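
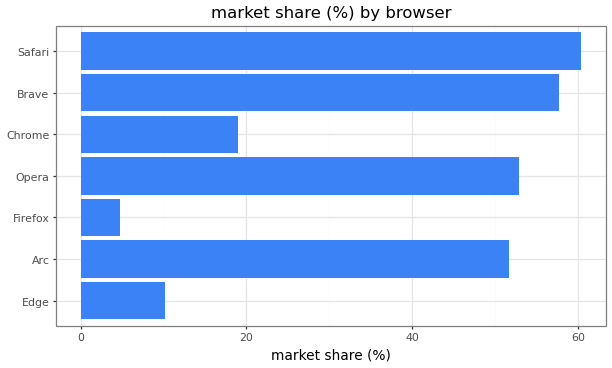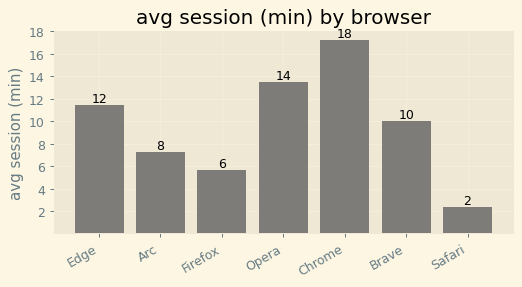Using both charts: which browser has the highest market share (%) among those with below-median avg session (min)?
Safari

Chart 2 median avg session (min) ≈ 10; below-median browsers: Arc, Firefox, Safari. Among those, Safari has the highest market share (%) (≈ 60).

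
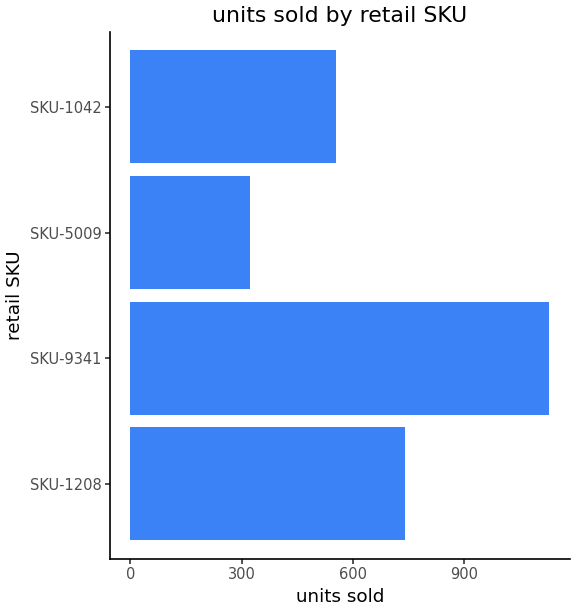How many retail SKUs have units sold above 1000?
1

Above 1000: SKU-9341.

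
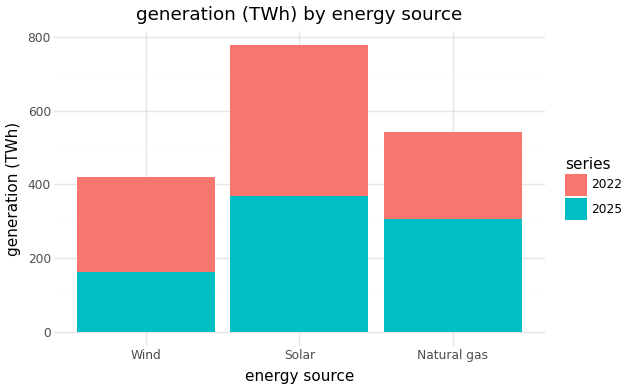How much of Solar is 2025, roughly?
2025 top ≈ 400, bottom ≈ 0; segment ≈ 400.

≈ 400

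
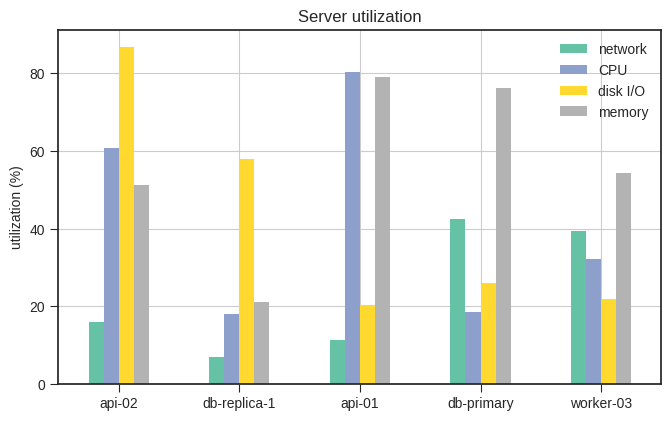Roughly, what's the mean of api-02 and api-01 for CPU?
≈ 70

(60 + 80) / 2 ≈ 70.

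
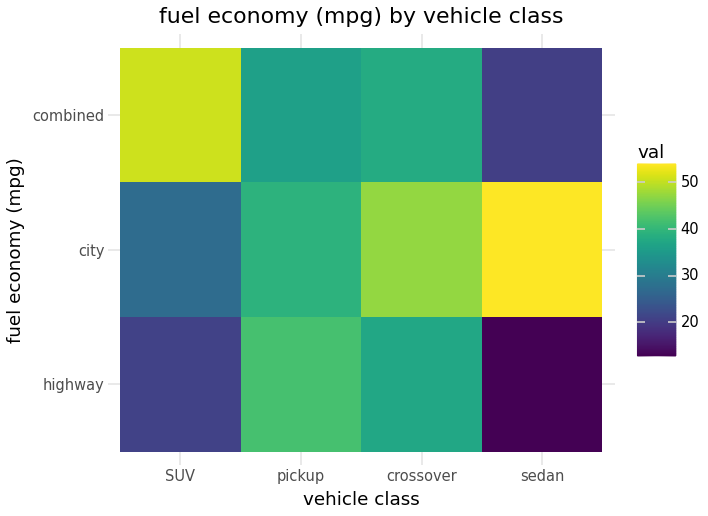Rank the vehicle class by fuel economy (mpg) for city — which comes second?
Top 3 for city: sedan ≈ 55, crossover ≈ 45, pickup ≈ 40.

crossover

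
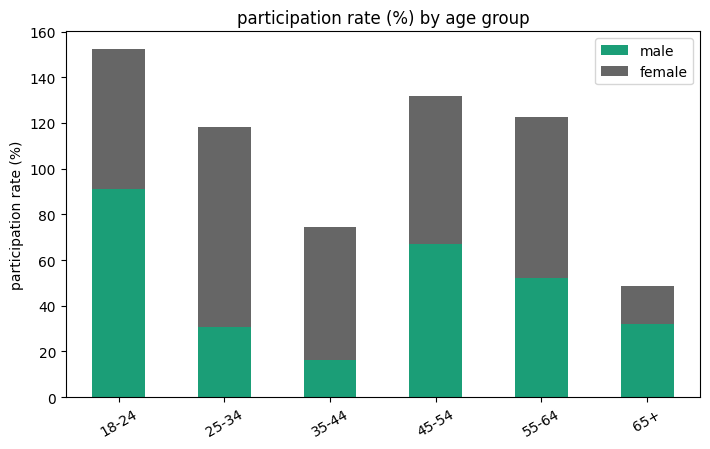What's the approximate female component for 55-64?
≈ 60

female top ≈ 120, bottom ≈ 60; segment ≈ 60.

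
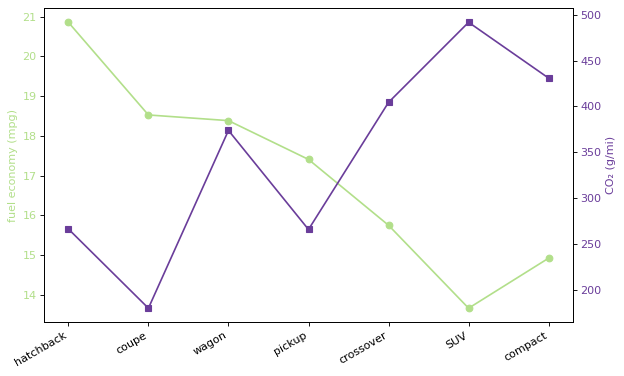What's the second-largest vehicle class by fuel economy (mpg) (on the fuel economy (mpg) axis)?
coupe

Top 3 (on the fuel economy (mpg) axis): hatchback ≈ 21, coupe ≈ 19, wagon ≈ 18.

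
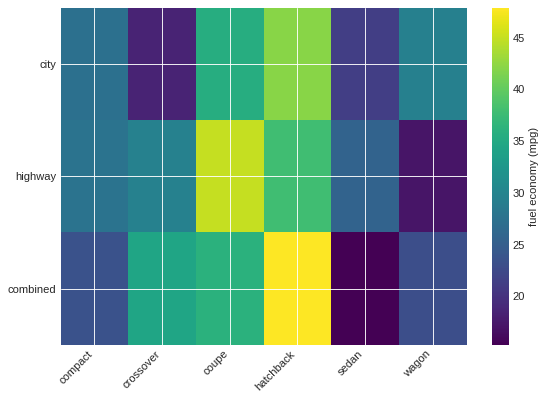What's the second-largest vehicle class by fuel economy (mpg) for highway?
Top 3 for highway: coupe ≈ 45, hatchback ≈ 40, crossover ≈ 30.

hatchback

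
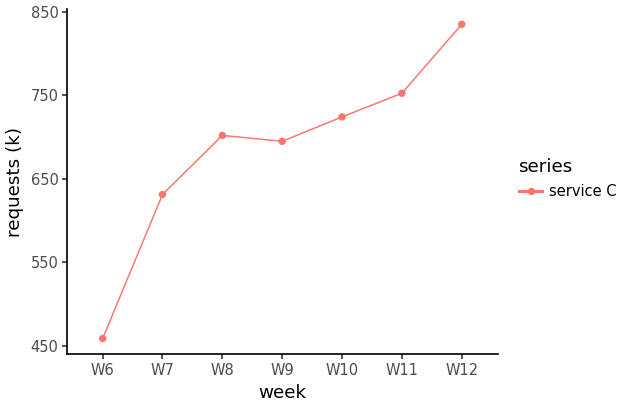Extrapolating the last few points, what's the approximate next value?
≈ 925

Last three: 700, 750, 850 → slope ≈ 75/step → next ≈ 925.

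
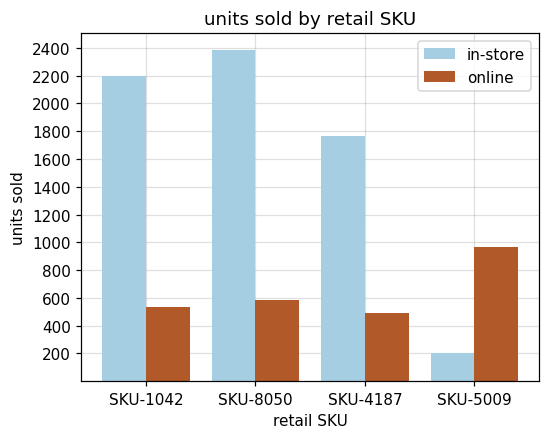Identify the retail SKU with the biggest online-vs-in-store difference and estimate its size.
SKU-8050: online ≈ 600, in-store ≈ 2400 → gap ≈ 1800. Next-largest (SKU-1042) is only ≈ 1600.

SKU-8050, ≈ 1800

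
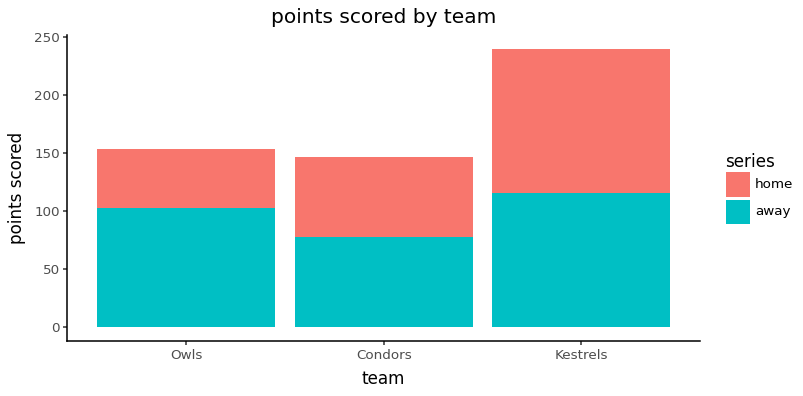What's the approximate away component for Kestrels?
away top ≈ 120, bottom ≈ 0; segment ≈ 120.

≈ 120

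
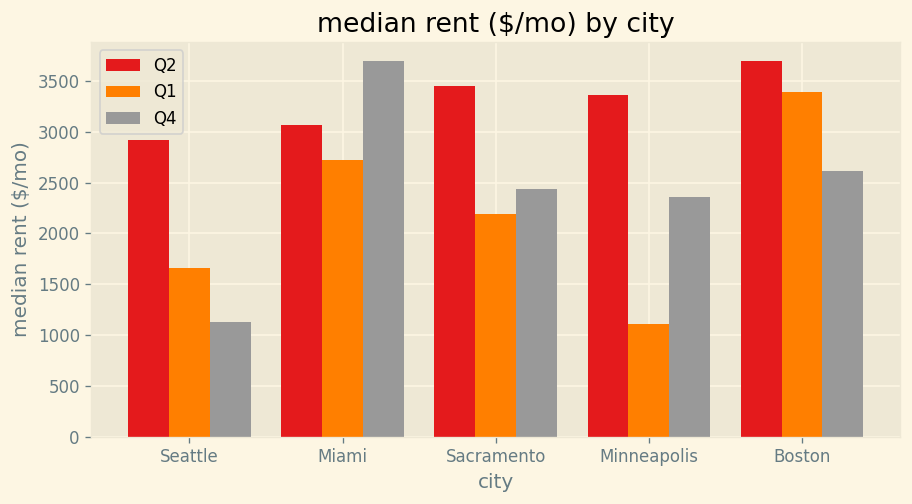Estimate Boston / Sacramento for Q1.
≈ 1.75×

Boston ≈ 3500, Sacramento ≈ 2000; 3500/2000 ≈ 1.75.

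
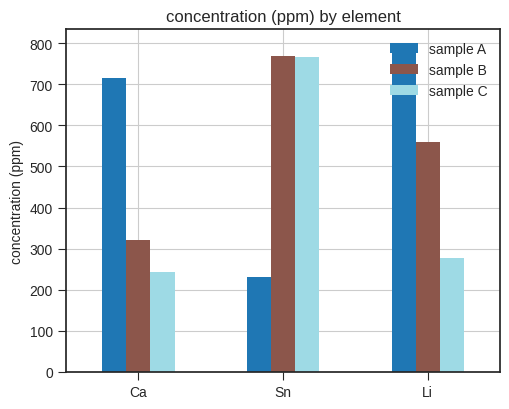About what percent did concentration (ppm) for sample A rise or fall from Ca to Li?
≈ +14.3%

Ca ≈ 700, Li ≈ 800; (800 − 700) / 700 ≈ +14.3%.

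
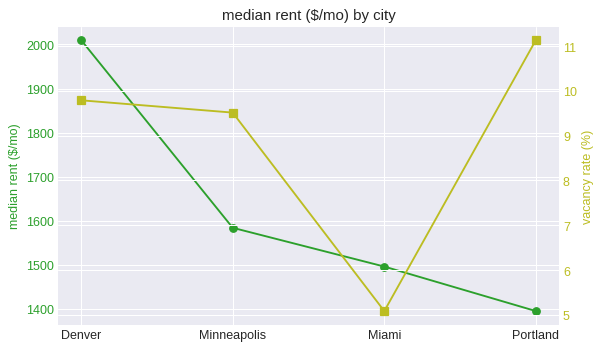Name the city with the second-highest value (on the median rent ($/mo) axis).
Minneapolis

Top 3 (on the median rent ($/mo) axis): Denver ≈ 2000, Minneapolis ≈ 1600, Miami ≈ 1500.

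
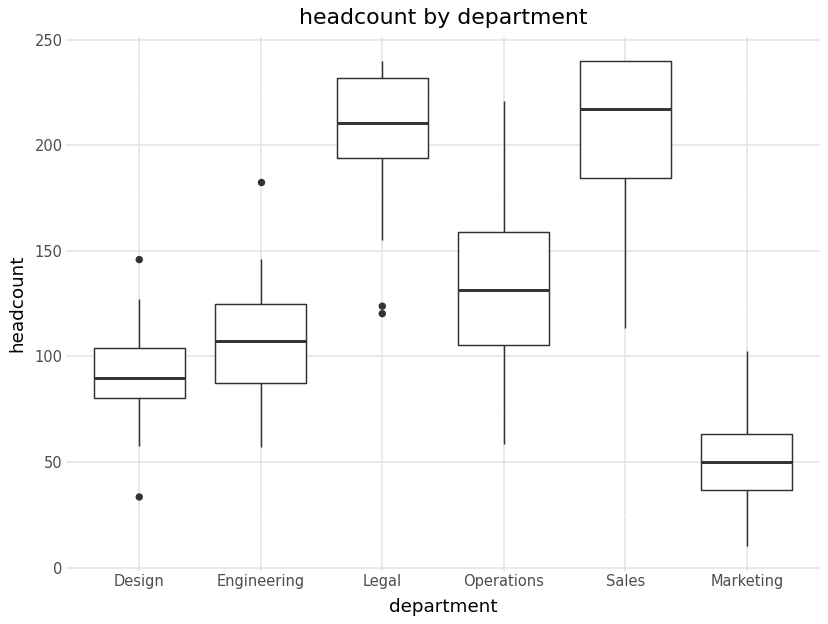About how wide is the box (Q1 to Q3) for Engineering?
≈ 40

Q3 ≈ 120, Q1 ≈ 80; IQR ≈ 40.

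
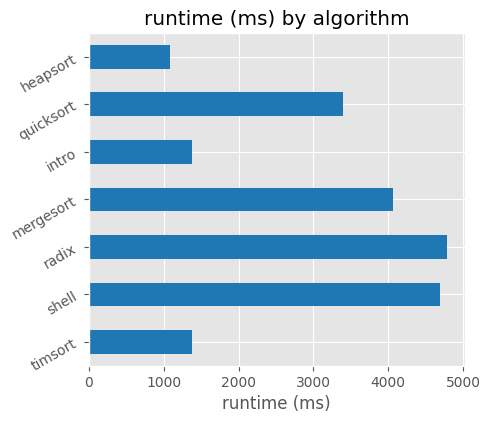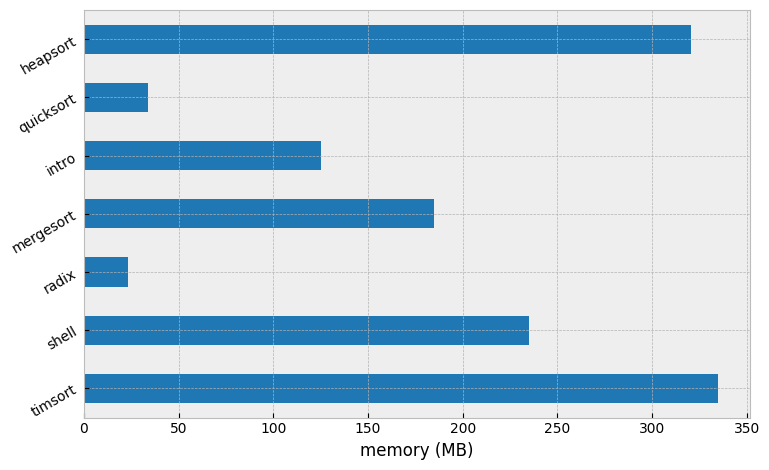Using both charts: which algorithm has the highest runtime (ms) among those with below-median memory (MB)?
radix

Chart 2 median memory (MB) ≈ 200; below-median algorithms: radix, intro, quicksort. Among those, radix has the highest runtime (ms) (≈ 5000).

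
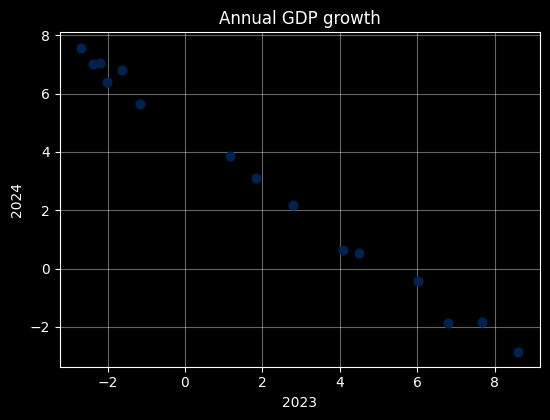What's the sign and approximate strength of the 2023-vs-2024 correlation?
negative, strong

Points are negatively correlated; strong (|r| ≈ 1.0).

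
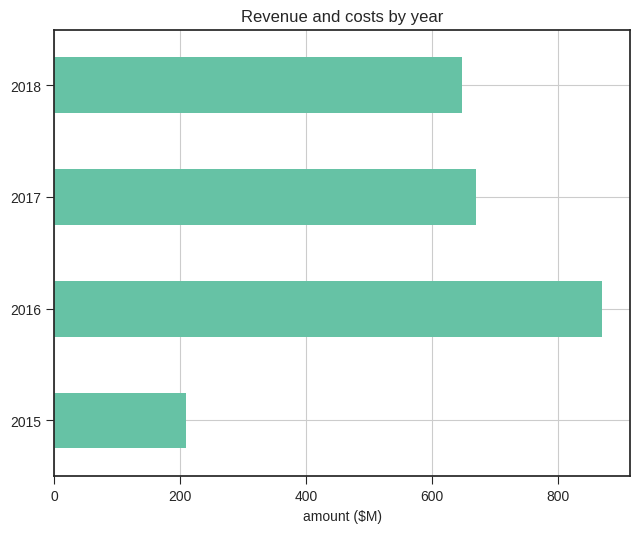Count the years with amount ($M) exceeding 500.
3

Above 500: 2016, 2017, 2018.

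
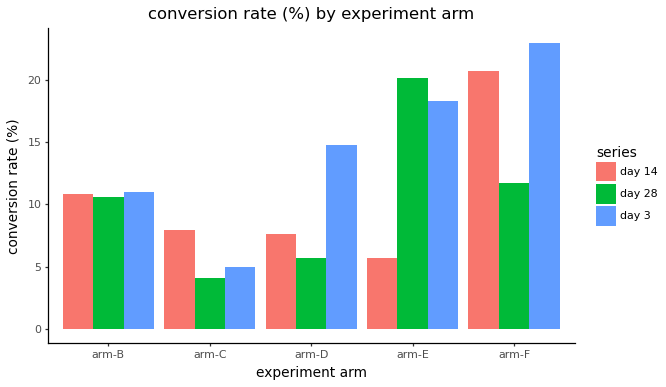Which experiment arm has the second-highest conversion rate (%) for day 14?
Top 3 for day 14: arm-F ≈ 20, arm-B ≈ 10, arm-C ≈ 8.

arm-B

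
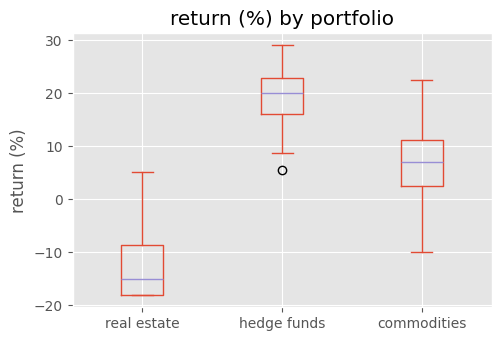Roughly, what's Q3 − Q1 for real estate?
Q3 ≈ -10, Q1 ≈ -20; IQR ≈ 10.

≈ 10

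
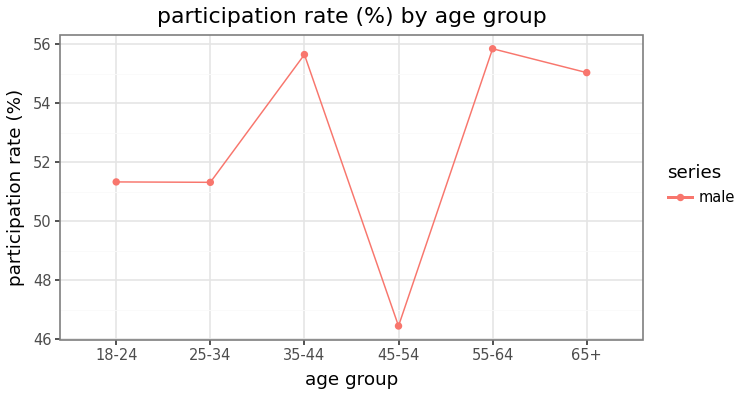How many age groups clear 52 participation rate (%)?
3

Above 52: 35-44, 55-64, 65+.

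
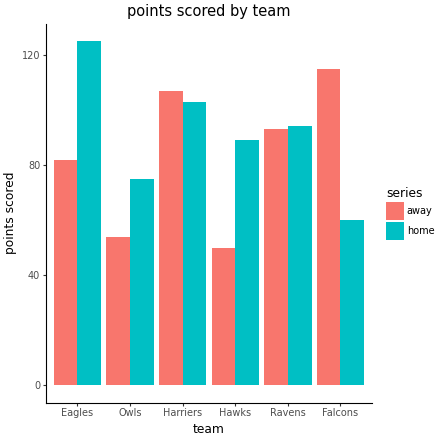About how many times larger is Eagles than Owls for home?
≈ 1.5×

Eagles ≈ 120, Owls ≈ 80; 120/80 ≈ 1.5.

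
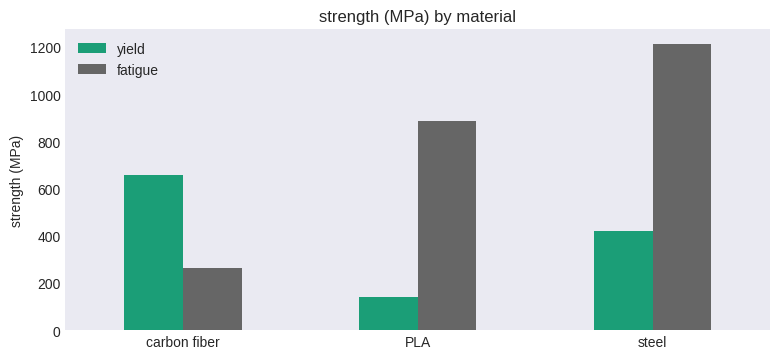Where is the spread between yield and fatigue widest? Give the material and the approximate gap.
steel: yield ≈ 400, fatigue ≈ 1200 → gap ≈ 800. Next-largest (PLA) is only ≈ 600.

steel, ≈ 800 MPa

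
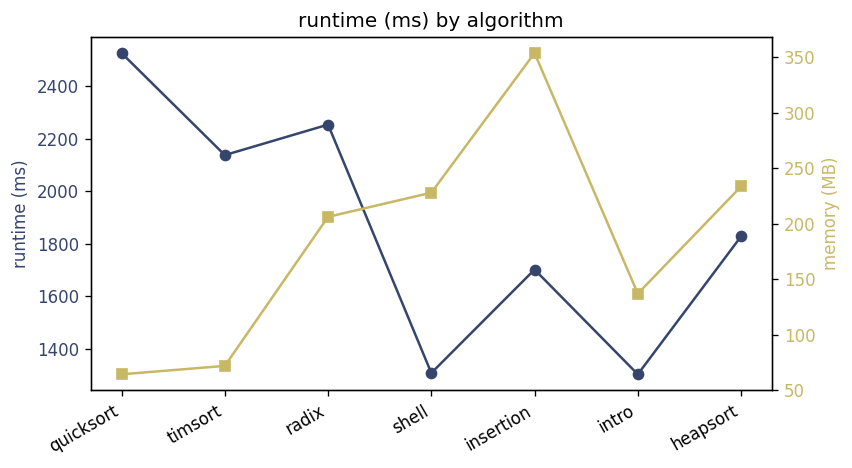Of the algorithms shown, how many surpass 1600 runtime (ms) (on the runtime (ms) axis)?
5

Above 1600: quicksort, timsort, radix, insertion, heapsort.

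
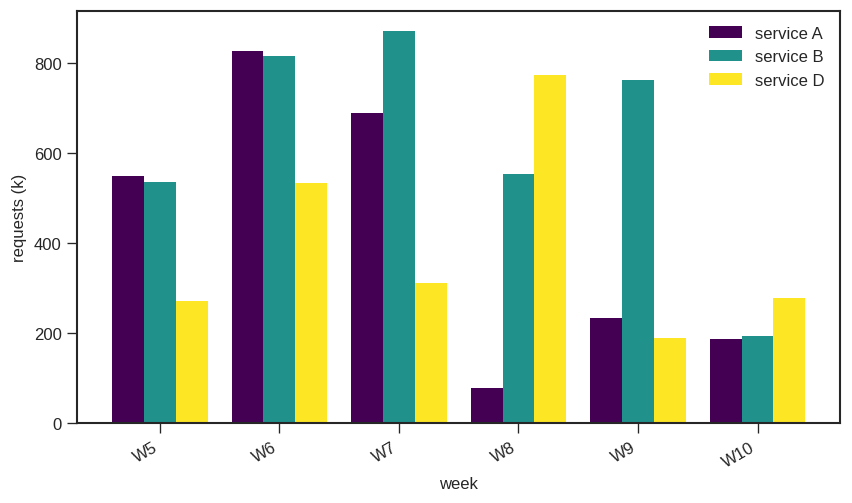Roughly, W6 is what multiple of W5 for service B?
W6 ≈ 800, W5 ≈ 500; 800/500 ≈ 1.6.

≈ 1.6×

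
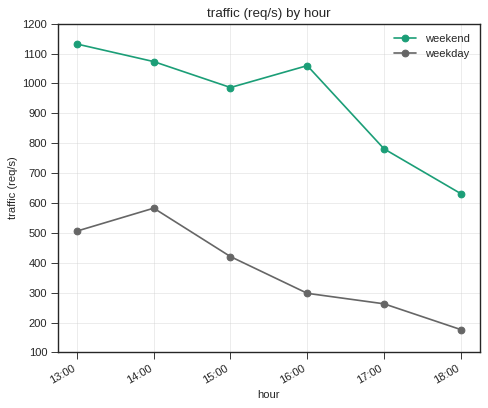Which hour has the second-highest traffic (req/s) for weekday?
13:00

Top 3 for weekday: 14:00 ≈ 600, 13:00 ≈ 500, 15:00 ≈ 400.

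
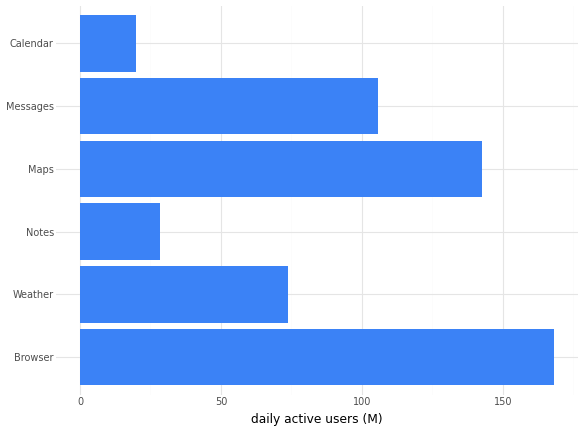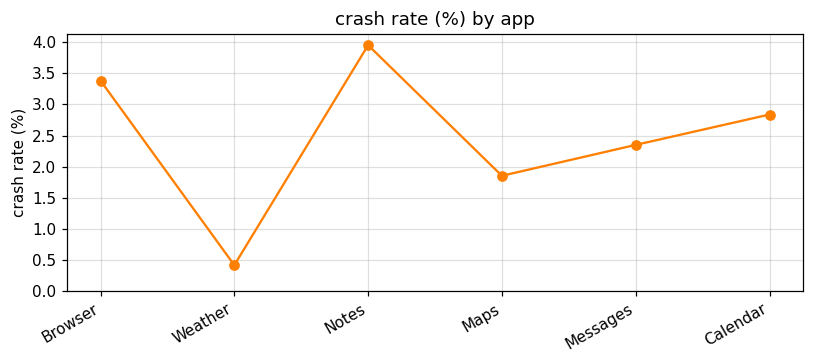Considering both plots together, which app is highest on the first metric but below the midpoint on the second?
Chart 2 median crash rate (%) ≈ 2.5; below-median apps: Weather, Maps, Messages. Among those, Maps has the highest daily active users (M) (≈ 140).

Maps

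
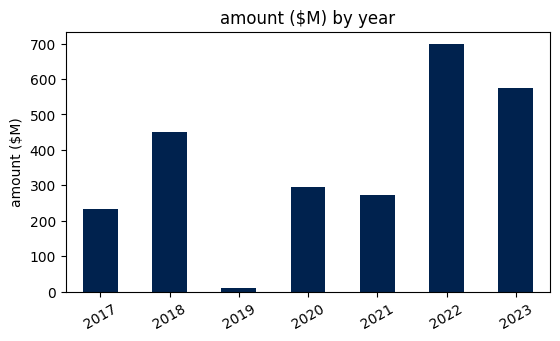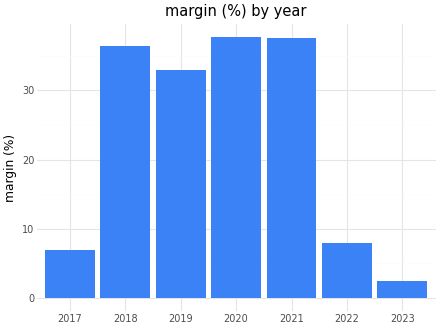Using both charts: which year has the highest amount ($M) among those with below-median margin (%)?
2022

Chart 2 median margin (%) ≈ 35; below-median years: 2017, 2022, 2023. Among those, 2022 has the highest amount ($M) (≈ 700).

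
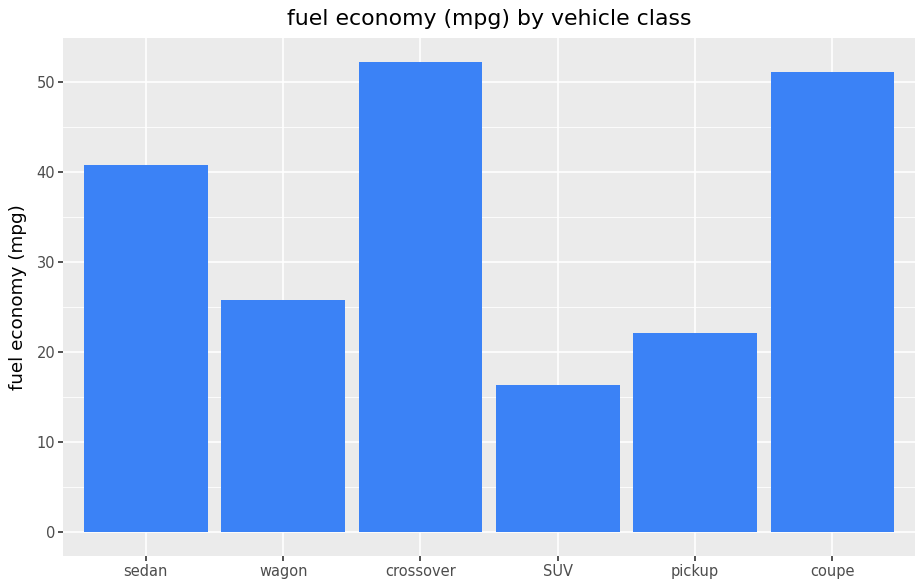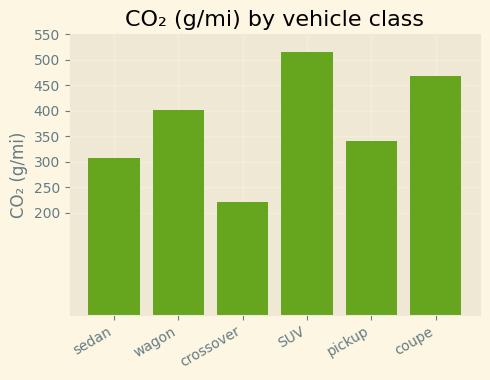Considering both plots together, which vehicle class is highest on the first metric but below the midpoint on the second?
crossover

Chart 2 median CO₂ (g/mi) ≈ 350; below-median vehicle classes: sedan, crossover, pickup. Among those, crossover has the highest fuel economy (mpg) (≈ 50).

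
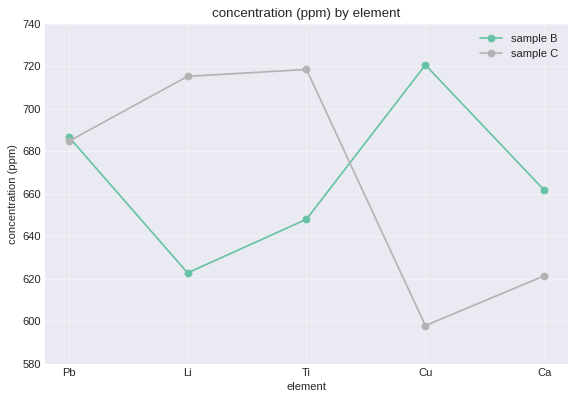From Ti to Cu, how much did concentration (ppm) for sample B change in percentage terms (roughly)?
Ti ≈ 640, Cu ≈ 720; (720 − 640) / 640 ≈ +12.5%.

≈ +12.5%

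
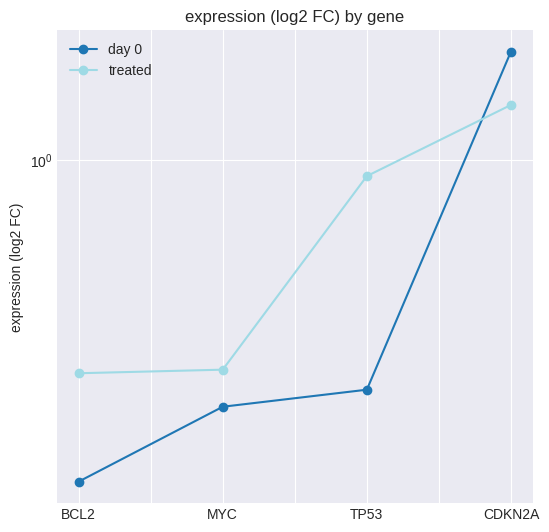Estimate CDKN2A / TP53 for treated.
≈ 1.4×

CDKN2A ≈ 1.4, TP53 ≈ 1.0; 1.4/1.0 ≈ 1.4.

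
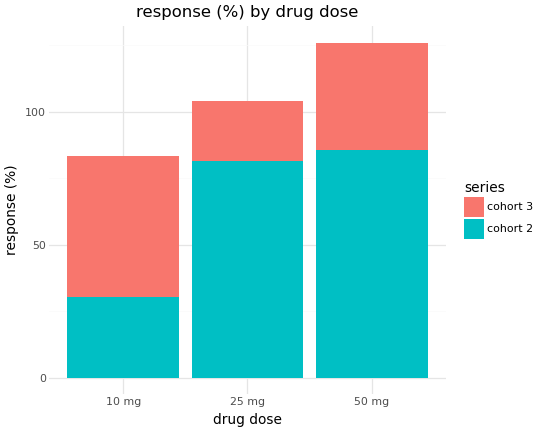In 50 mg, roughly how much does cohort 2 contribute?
cohort 2 top ≈ 80, bottom ≈ 0; segment ≈ 80.

≈ 80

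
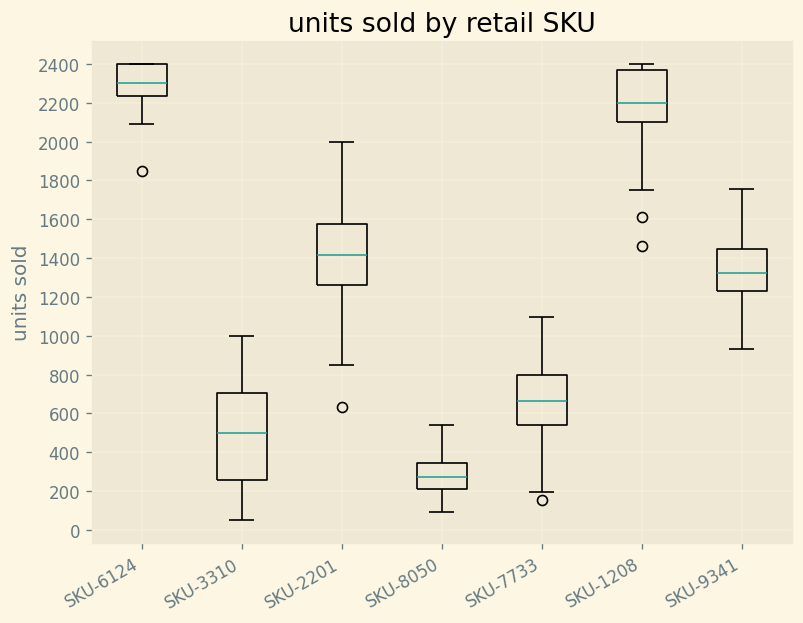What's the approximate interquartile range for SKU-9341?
≈ 200

Q3 ≈ 1400, Q1 ≈ 1200; IQR ≈ 200.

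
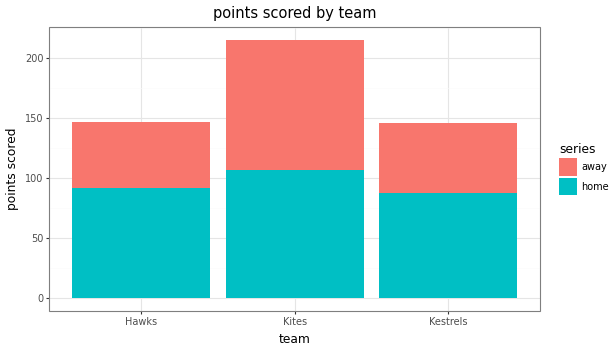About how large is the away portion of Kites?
≈ 120

away top ≈ 220, bottom ≈ 100; segment ≈ 120.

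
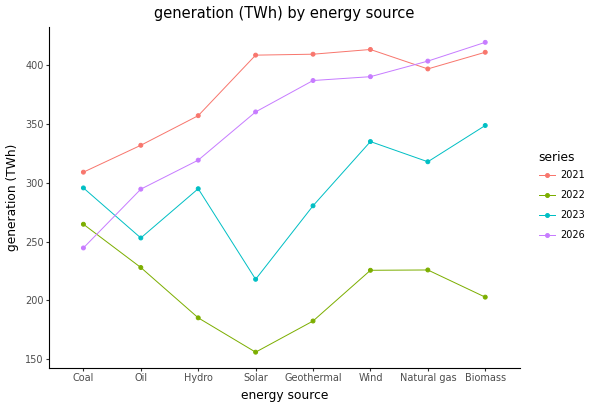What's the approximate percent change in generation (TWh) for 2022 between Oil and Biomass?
Oil ≈ 225, Biomass ≈ 200; (200 − 225) / 225 ≈ -11.1%.

≈ -11.1%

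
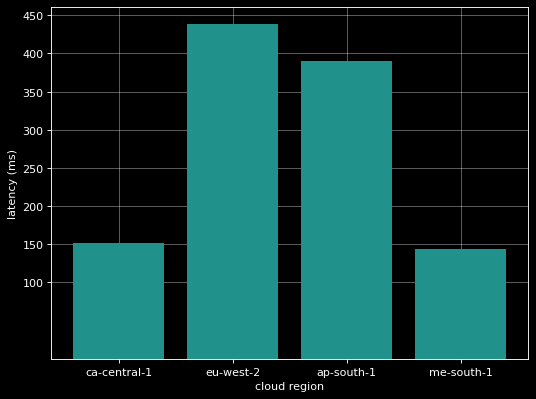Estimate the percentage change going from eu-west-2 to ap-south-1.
≈ -11.1%

eu-west-2 ≈ 450, ap-south-1 ≈ 400; (400 − 450) / 450 ≈ -11.1%.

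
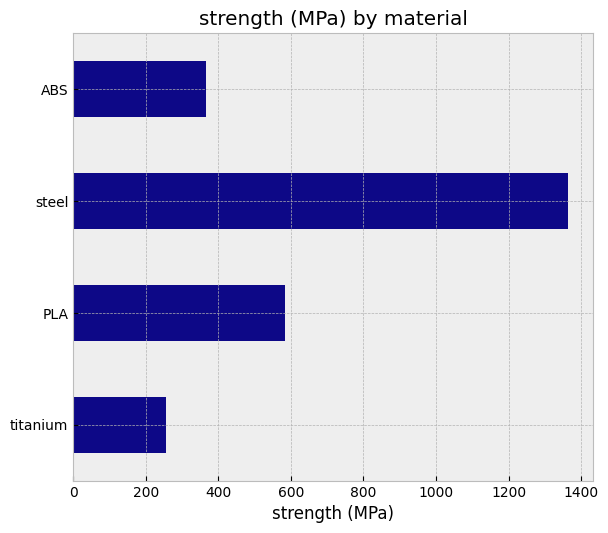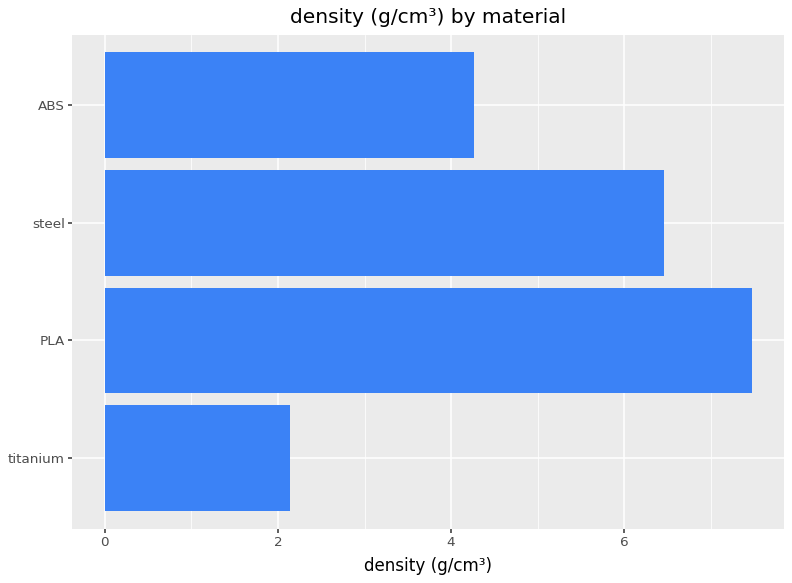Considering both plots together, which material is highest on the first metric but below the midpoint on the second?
ABS

Chart 2 median density (g/cm³) ≈ 5; below-median materials: titanium, ABS. Among those, ABS has the highest strength (MPa) (≈ 400).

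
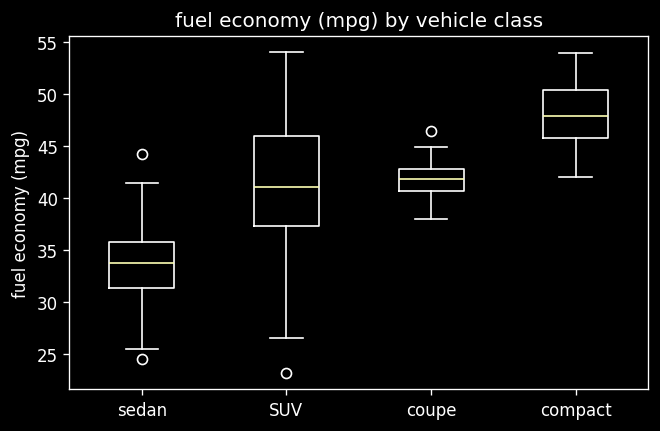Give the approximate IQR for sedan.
Q3 ≈ 36, Q1 ≈ 32; IQR ≈ 4.

≈ 4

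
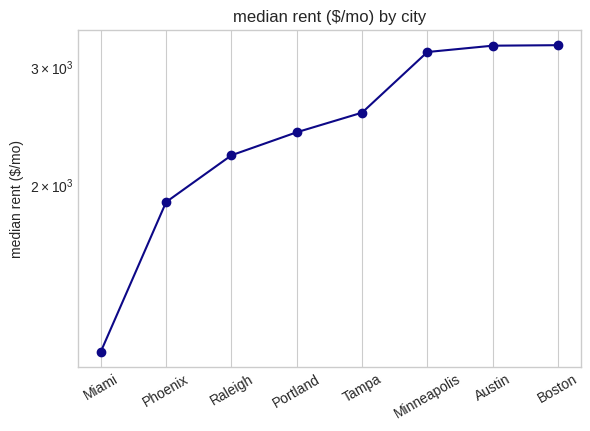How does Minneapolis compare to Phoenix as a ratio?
≈ 1.78×

Minneapolis ≈ 3200, Phoenix ≈ 1800; 3200/1800 ≈ 1.78.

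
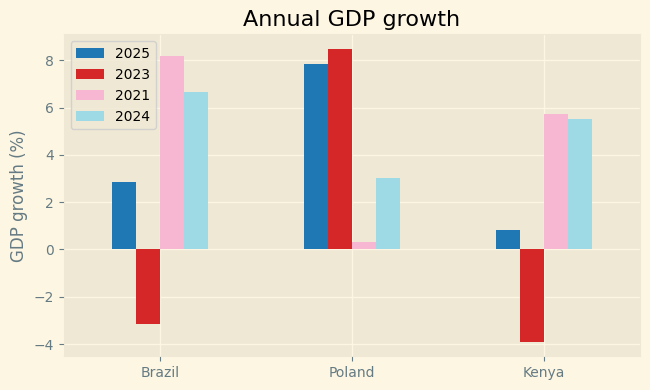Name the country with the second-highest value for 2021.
Kenya

Top 3 for 2021: Brazil ≈ 8, Kenya ≈ 6, Poland ≈ 0.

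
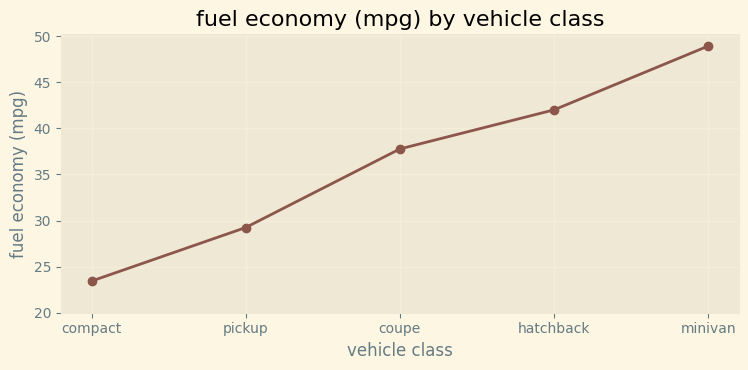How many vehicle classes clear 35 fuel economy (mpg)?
3

Above 35: coupe, hatchback, minivan.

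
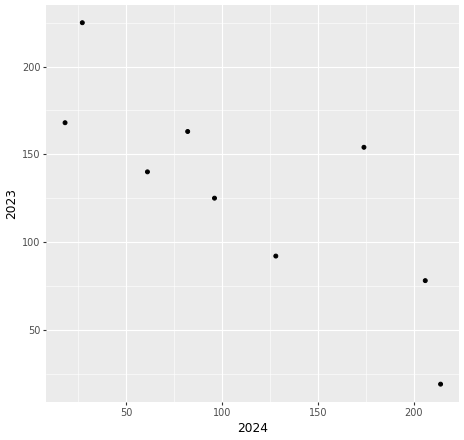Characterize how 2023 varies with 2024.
negative, strong

Points are negatively correlated; strong (|r| ≈ 0.8).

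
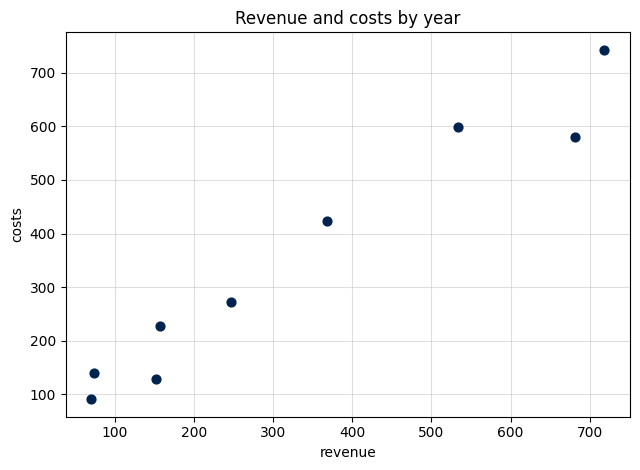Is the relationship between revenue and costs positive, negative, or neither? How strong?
positive, strong

Points are positively correlated; strong (|r| ≈ 1.0).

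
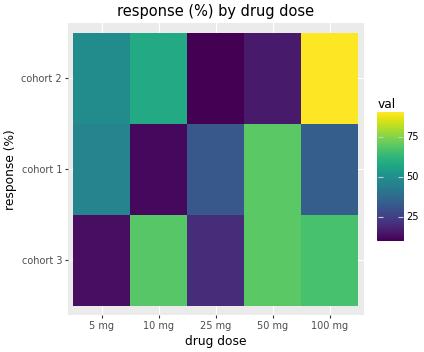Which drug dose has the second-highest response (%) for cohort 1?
Top 3 for cohort 1: 50 mg ≈ 70, 5 mg ≈ 50, 100 mg ≈ 30.

5 mg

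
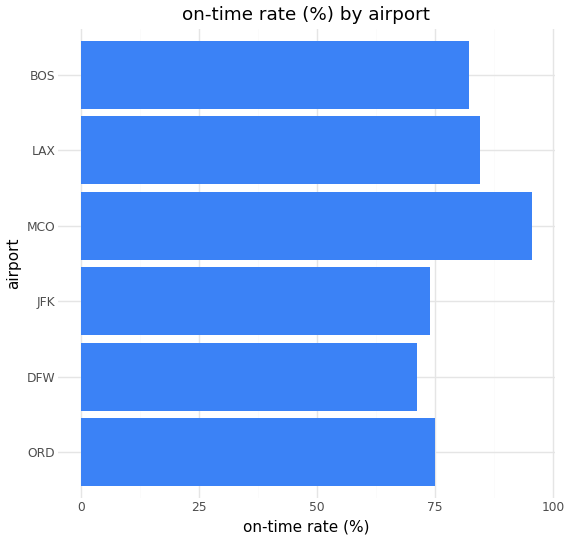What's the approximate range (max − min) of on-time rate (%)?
≈ 30

Max MCO ≈ 100, min DFW ≈ 70; range ≈ 30.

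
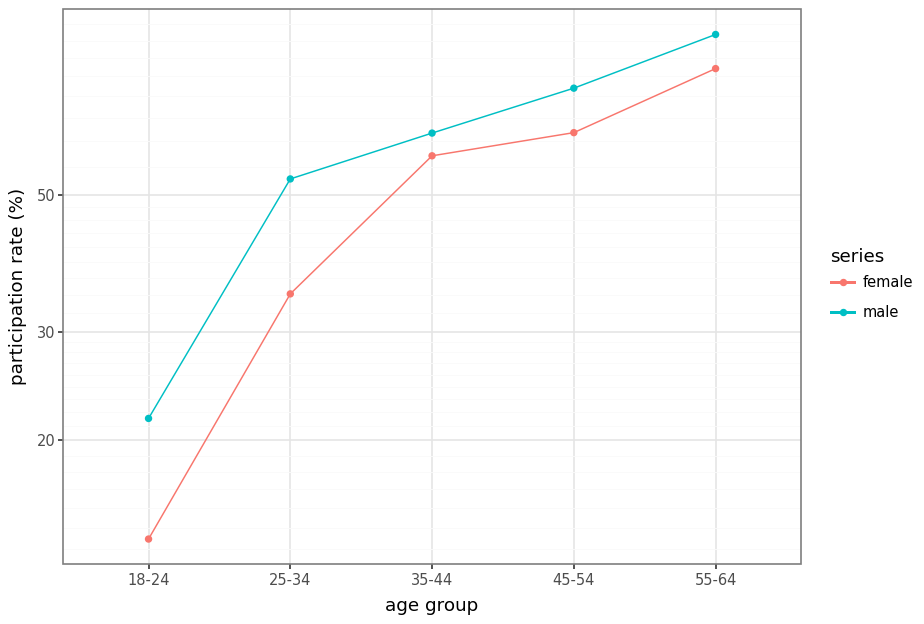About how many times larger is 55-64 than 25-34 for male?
55-64 ≈ 90, 25-34 ≈ 50; 90/50 ≈ 1.8.

≈ 1.8×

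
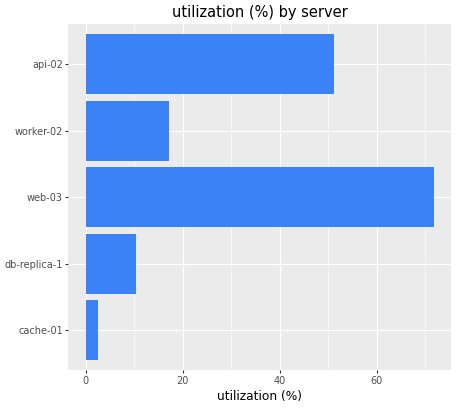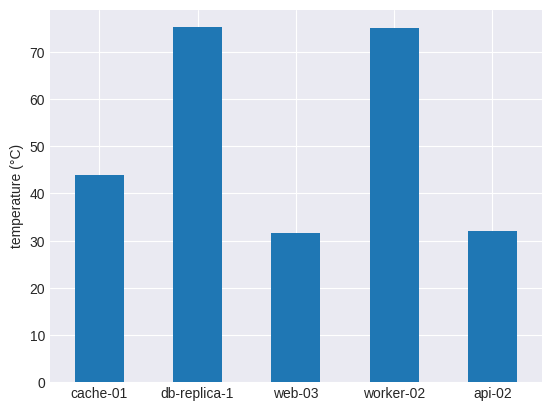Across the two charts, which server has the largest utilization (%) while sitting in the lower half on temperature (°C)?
Chart 2 median temperature (°C) ≈ 40; below-median servers: web-03, api-02. Among those, web-03 has the highest utilization (%) (≈ 70).

web-03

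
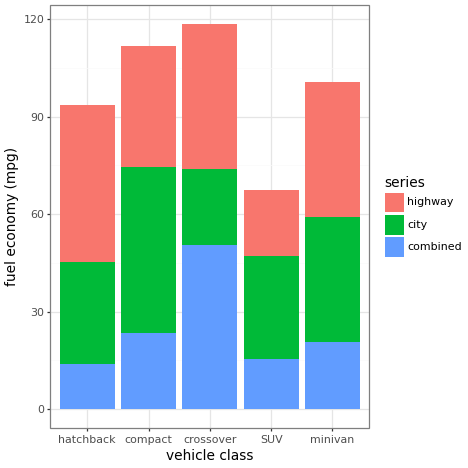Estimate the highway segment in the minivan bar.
≈ 40

highway top ≈ 100, bottom ≈ 60; segment ≈ 40.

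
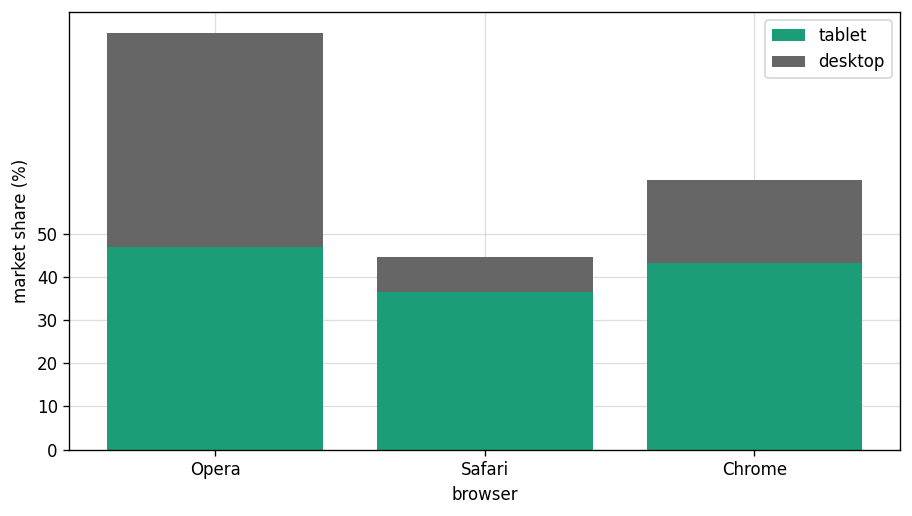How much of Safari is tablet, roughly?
tablet top ≈ 40, bottom ≈ 0; segment ≈ 40.

≈ 40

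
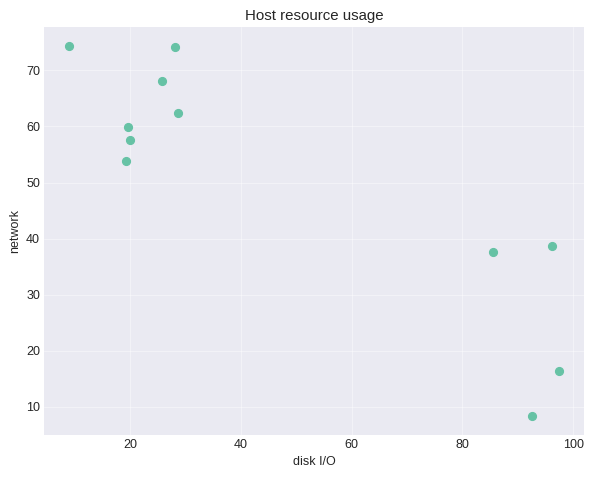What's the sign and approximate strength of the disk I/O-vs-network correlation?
negative, strong

Points are negatively correlated; strong (|r| ≈ 0.9).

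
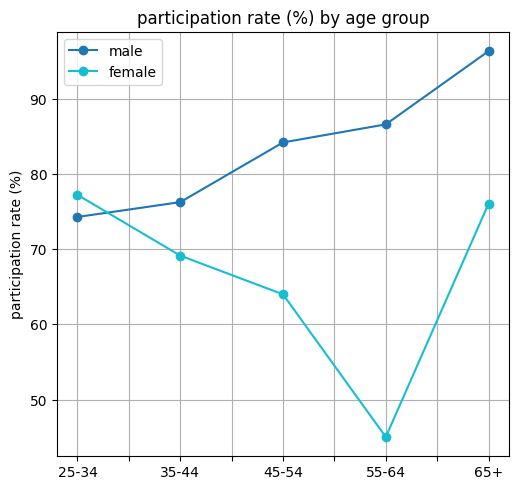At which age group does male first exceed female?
25-34: male ≈ 75 vs female ≈ 75 (not yet); 35-44: male ≈ 75 vs female ≈ 70 (first crossover).

35-44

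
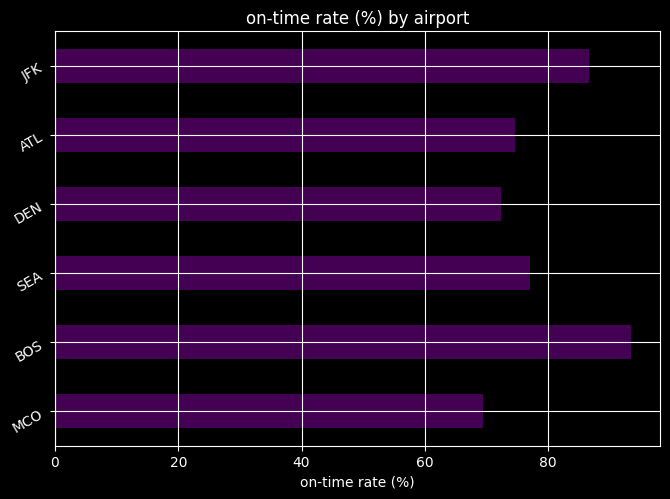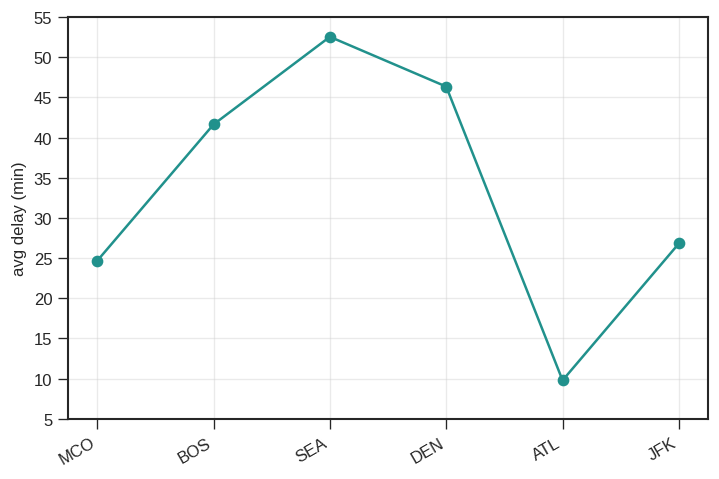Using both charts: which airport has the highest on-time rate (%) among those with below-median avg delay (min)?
Chart 2 median avg delay (min) ≈ 35; below-median airports: MCO, ATL, JFK. Among those, JFK has the highest on-time rate (%) (≈ 90).

JFK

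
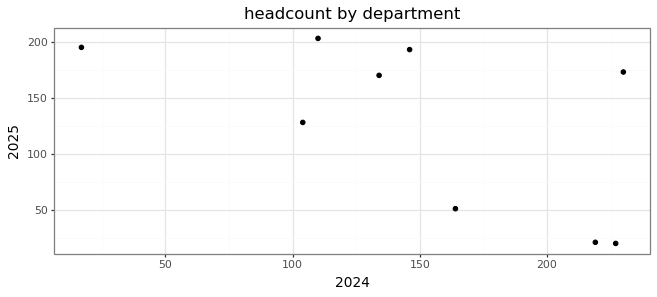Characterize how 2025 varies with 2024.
Points are negatively correlated; moderate (|r| ≈ 0.6).

negative, moderate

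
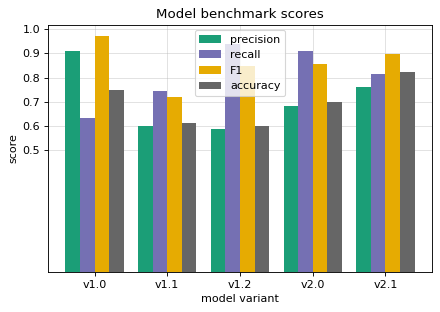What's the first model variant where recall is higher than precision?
v1.0: recall ≈ 0.6 vs precision ≈ 0.9 (not yet); v1.1: recall ≈ 0.7 vs precision ≈ 0.6 (first crossover).

v1.1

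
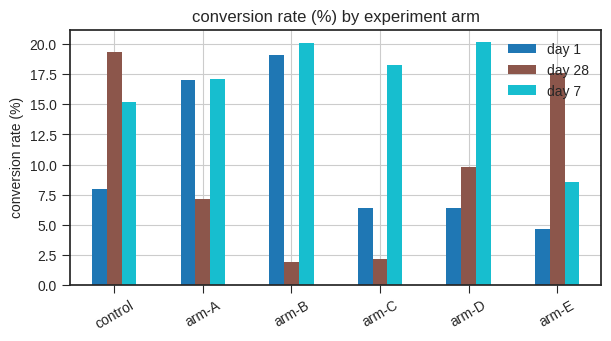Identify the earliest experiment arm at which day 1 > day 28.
arm-A

control: day 1 ≈ 8 vs day 28 ≈ 20 (not yet); arm-A: day 1 ≈ 18 vs day 28 ≈ 8 (first crossover).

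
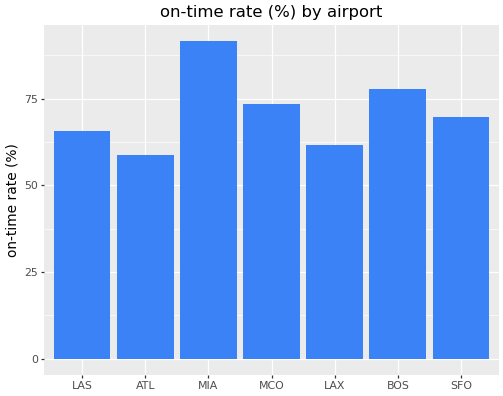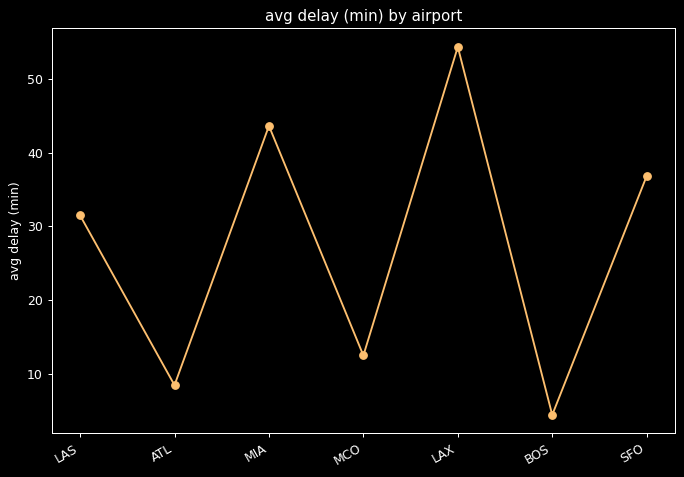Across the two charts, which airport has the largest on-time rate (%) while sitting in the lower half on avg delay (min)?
BOS

Chart 2 median avg delay (min) ≈ 30; below-median airports: ATL, MCO, BOS. Among those, BOS has the highest on-time rate (%) (≈ 80).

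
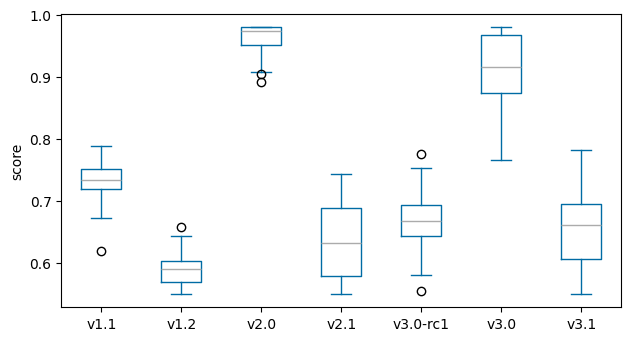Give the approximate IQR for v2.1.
Q3 ≈ 0.70, Q1 ≈ 0.60; IQR ≈ 0.10.

≈ 0.10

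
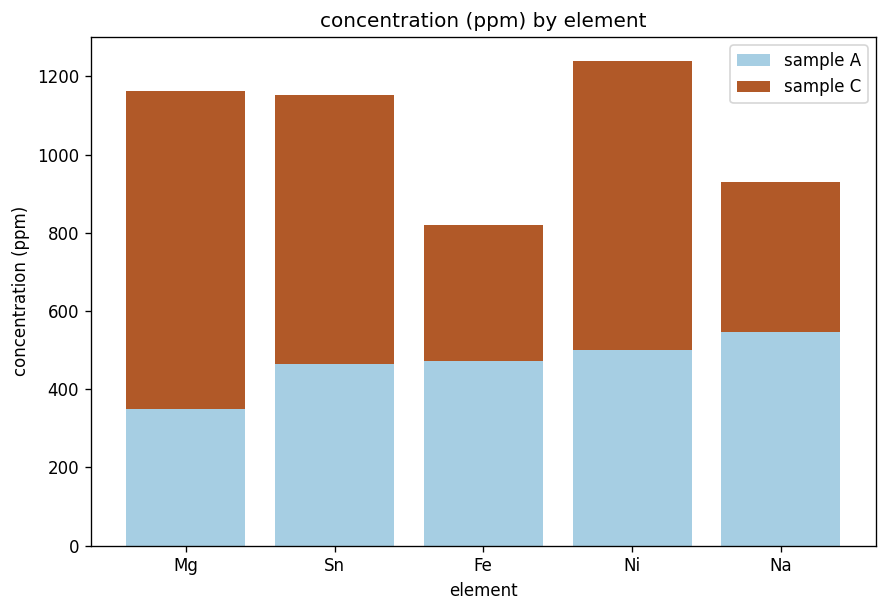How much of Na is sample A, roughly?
≈ 600

sample A top ≈ 600, bottom ≈ 0; segment ≈ 600.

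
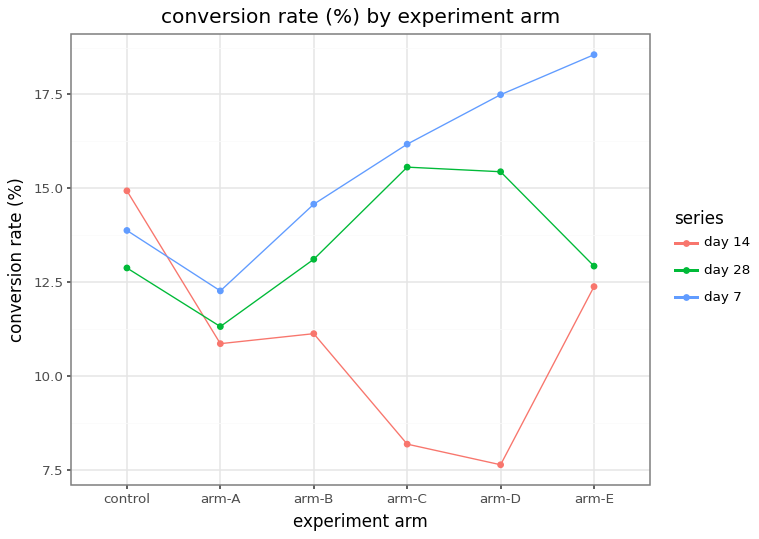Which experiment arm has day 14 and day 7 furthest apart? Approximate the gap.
arm-D: day 14 ≈ 8, day 7 ≈ 17 → gap ≈ 9. Next-largest (arm-C) is only ≈ 8.

arm-D, ≈ 9 %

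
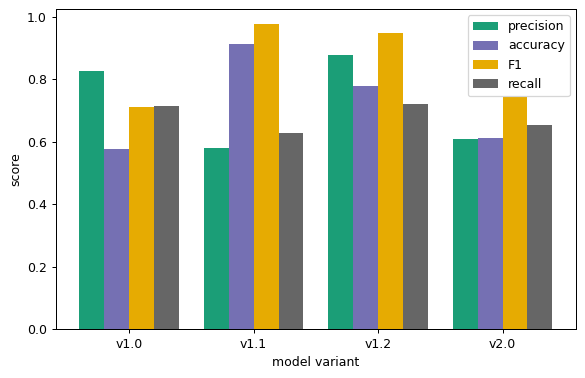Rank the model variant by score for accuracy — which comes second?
v1.2

Top 3 for accuracy: v1.1 ≈ 0.9, v1.2 ≈ 0.8, v2.0 ≈ 0.6.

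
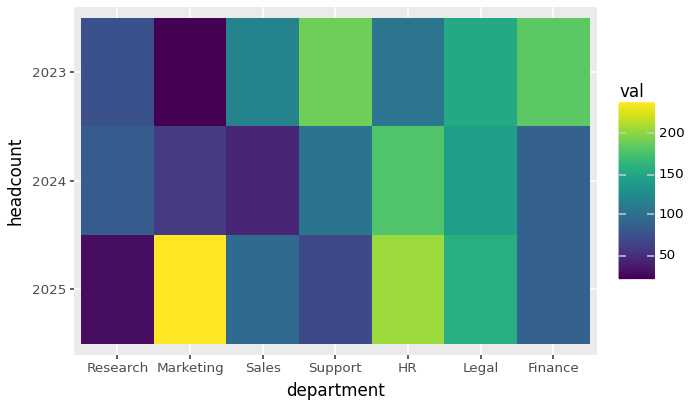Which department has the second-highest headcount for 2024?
Top 3 for 2024: HR ≈ 180, Legal ≈ 140, Support ≈ 100.

Legal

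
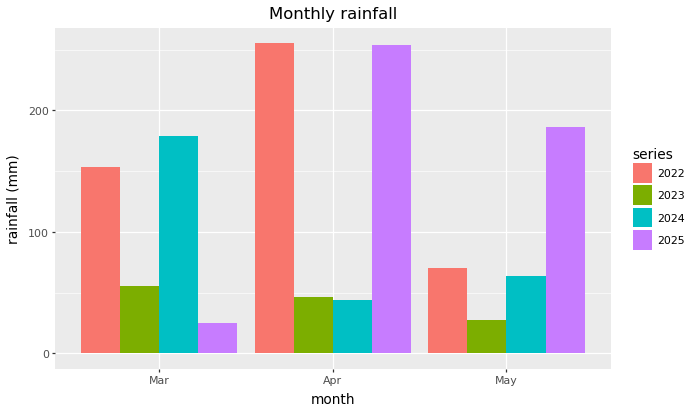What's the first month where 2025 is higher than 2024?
Apr

Mar: 2025 ≈ 25 vs 2024 ≈ 175 (not yet); Apr: 2025 ≈ 250 vs 2024 ≈ 50 (first crossover).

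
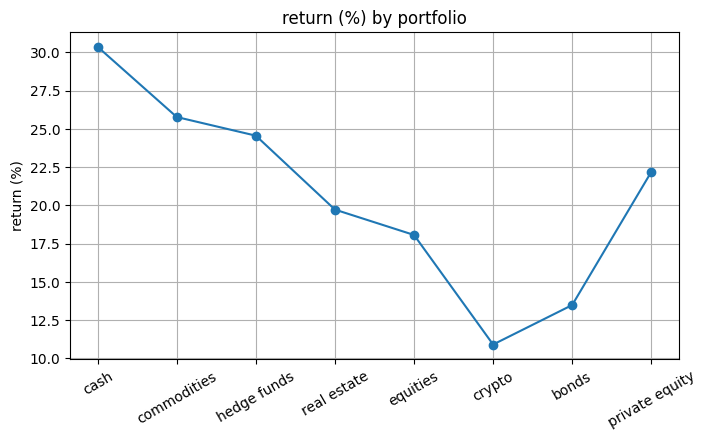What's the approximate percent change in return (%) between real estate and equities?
real estate ≈ 20, equities ≈ 18; (18 − 20) / 20 ≈ -10%.

≈ -10%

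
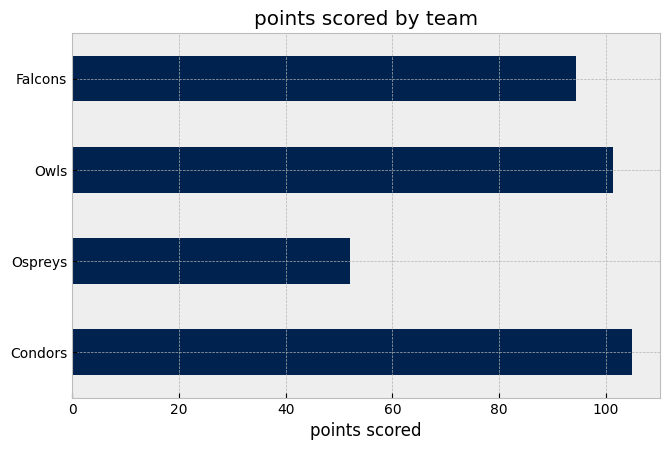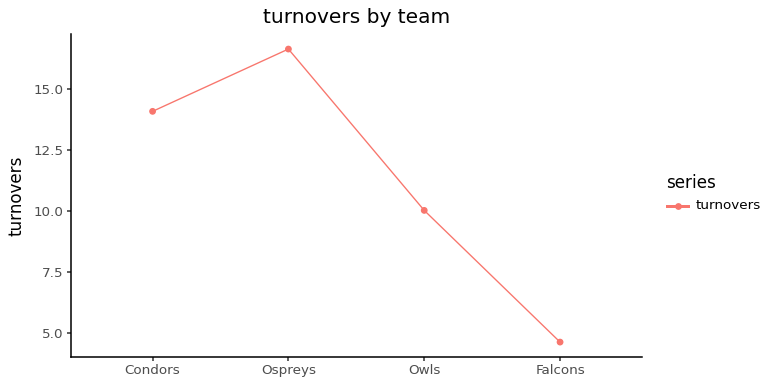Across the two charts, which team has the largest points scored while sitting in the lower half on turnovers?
Owls

Chart 2 median turnovers ≈ 12; below-median teams: Owls, Falcons. Among those, Owls has the highest points scored (≈ 100).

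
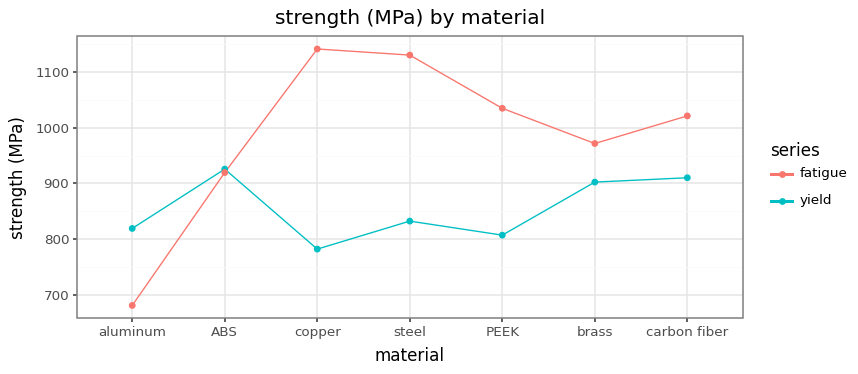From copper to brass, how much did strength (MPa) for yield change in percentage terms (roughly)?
≈ +12.5%

copper ≈ 800, brass ≈ 900; (900 − 800) / 800 ≈ +12.5%.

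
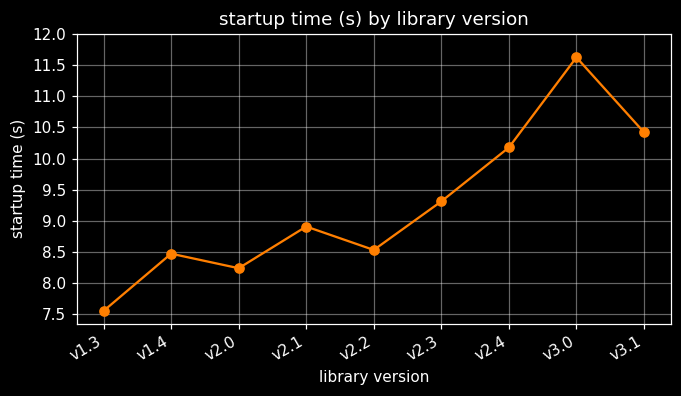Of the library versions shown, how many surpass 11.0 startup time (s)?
Above 11.0: v3.0.

1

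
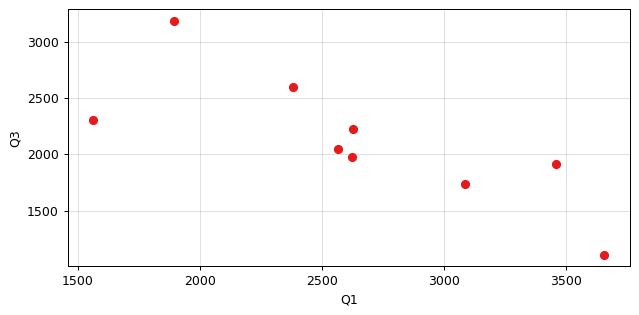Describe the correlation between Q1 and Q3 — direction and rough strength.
negative, strong

Points are negatively correlated; strong (|r| ≈ 0.8).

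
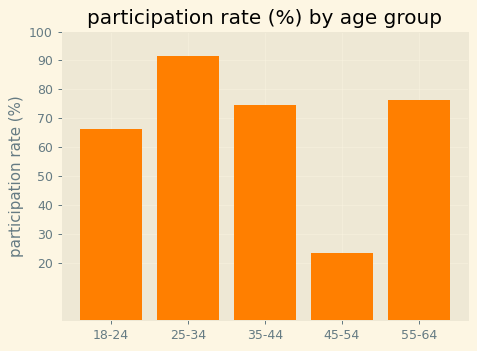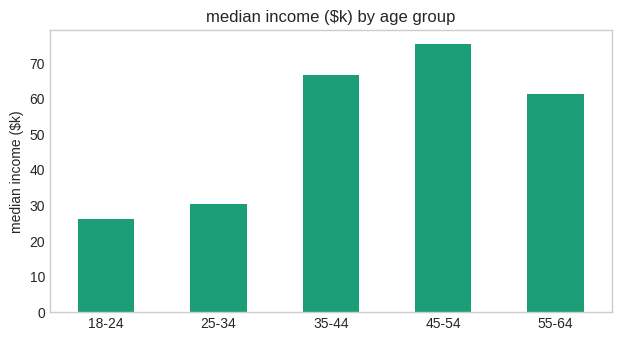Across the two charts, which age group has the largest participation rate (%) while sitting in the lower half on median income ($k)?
25-34

Chart 2 median median income ($k) ≈ 60; below-median age groups: 18-24, 25-34. Among those, 25-34 has the highest participation rate (%) (≈ 90).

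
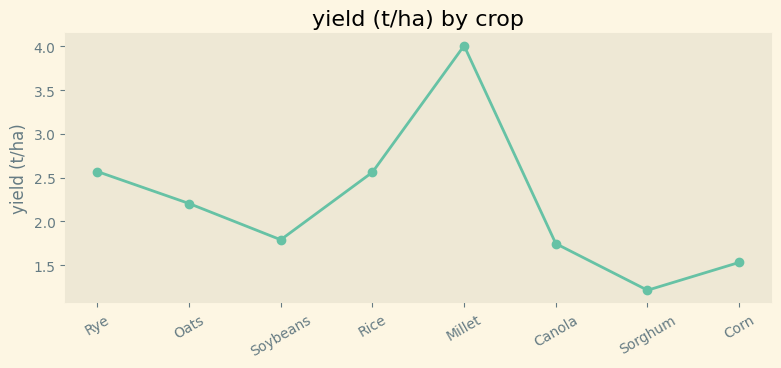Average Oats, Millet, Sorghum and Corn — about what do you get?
≈ 2.12

(2.0 + 4.0 + 1.0 + 1.5) / 4 ≈ 2.12.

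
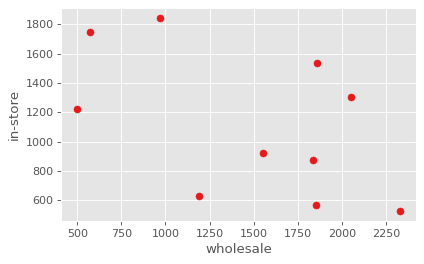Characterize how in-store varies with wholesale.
negative, moderate

Points are negatively correlated; moderate (|r| ≈ 0.5).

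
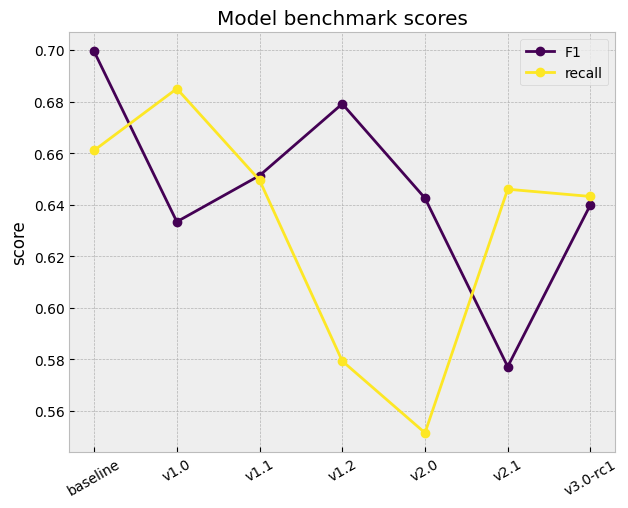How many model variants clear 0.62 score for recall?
5

Above 0.62: baseline, v1.0, v1.1, v2.1, v3.0-rc1.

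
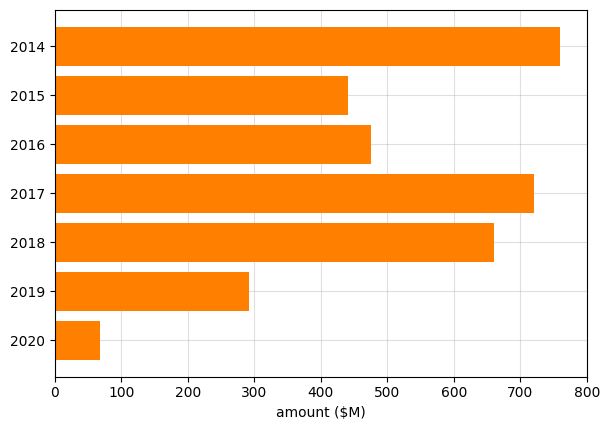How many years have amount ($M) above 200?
6

Above 200: 2014, 2015, 2016, 2017, 2018, 2019.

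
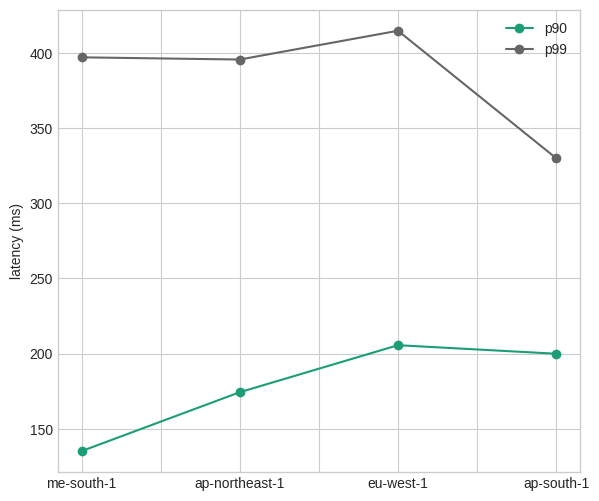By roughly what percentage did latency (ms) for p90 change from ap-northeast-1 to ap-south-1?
≈ +14.3%

ap-northeast-1 ≈ 175, ap-south-1 ≈ 200; (200 − 175) / 175 ≈ +14.3%.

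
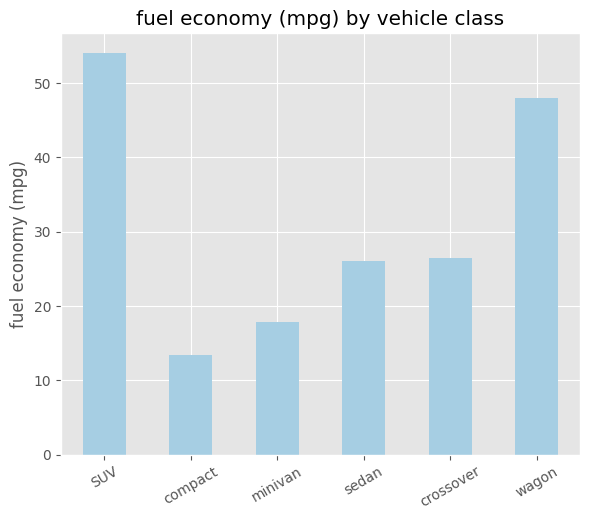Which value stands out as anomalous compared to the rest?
SUV

SUV ≈ 55; the rest sit between ≈ 15 and ≈ 50.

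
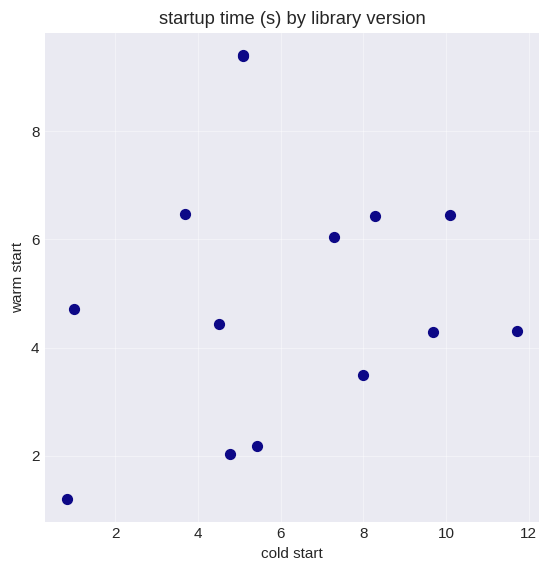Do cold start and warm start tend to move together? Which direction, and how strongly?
no clear correlation

Points are roughly uncorrelated; weak (|r| ≈ 0.2).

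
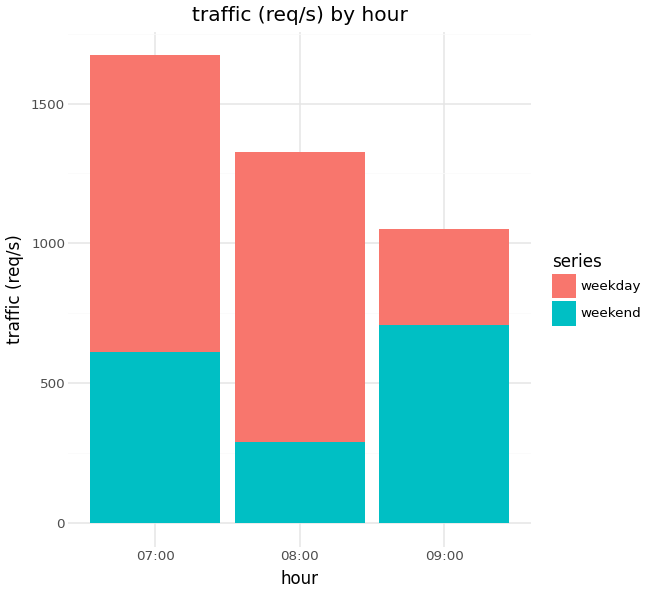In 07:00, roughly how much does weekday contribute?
≈ 1000

weekday top ≈ 1600, bottom ≈ 600; segment ≈ 1000.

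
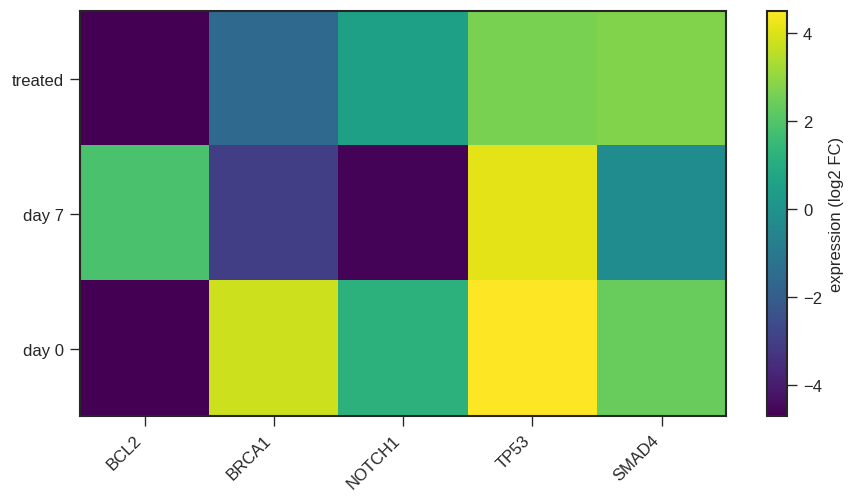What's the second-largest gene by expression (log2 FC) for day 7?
BCL2

Top 3 for day 7: TP53 ≈ 4, BCL2 ≈ 2, SMAD4 ≈ 0.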